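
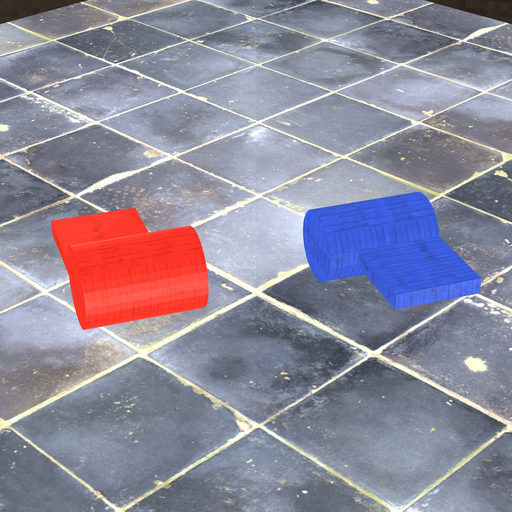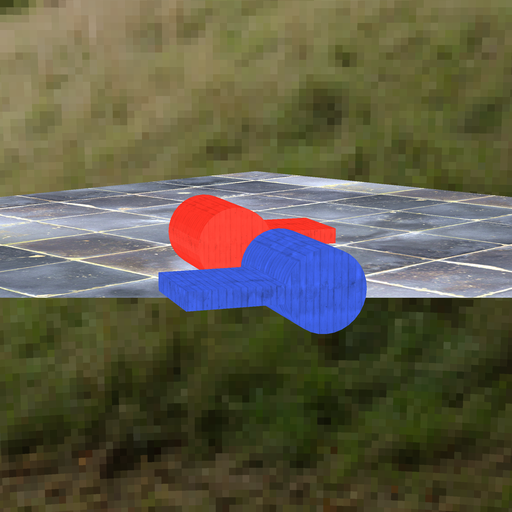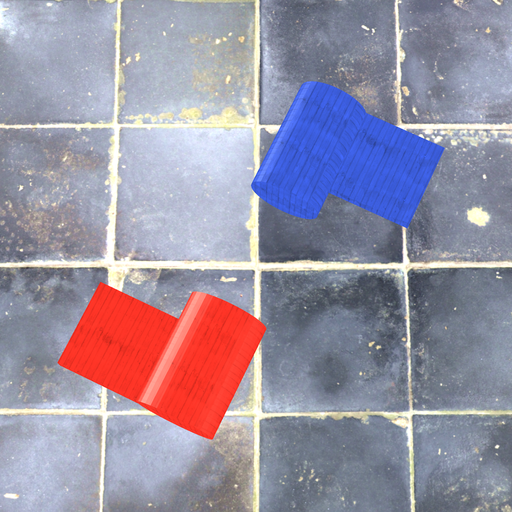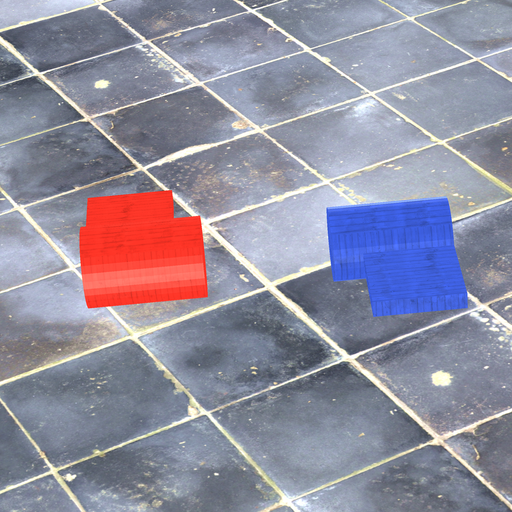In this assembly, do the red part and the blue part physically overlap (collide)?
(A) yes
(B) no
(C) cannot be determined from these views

(B) no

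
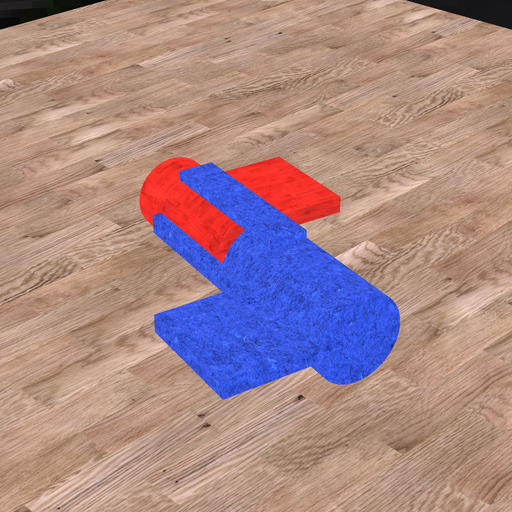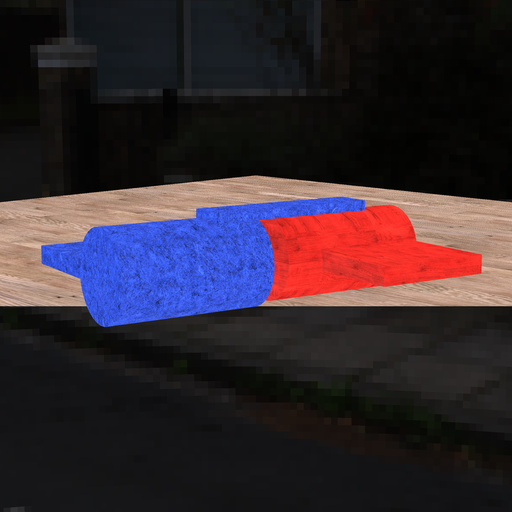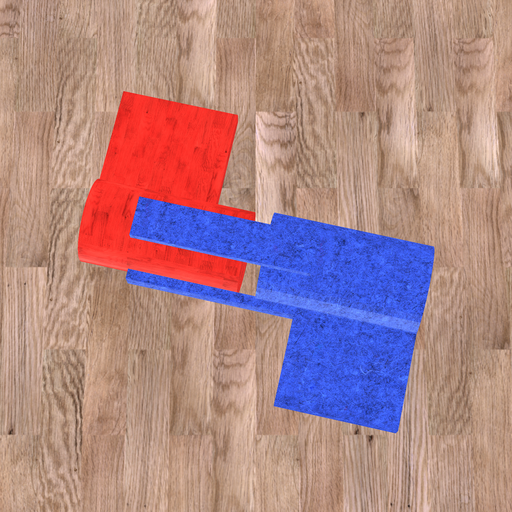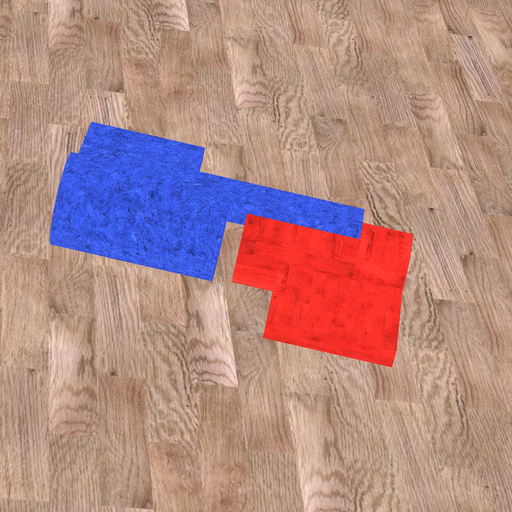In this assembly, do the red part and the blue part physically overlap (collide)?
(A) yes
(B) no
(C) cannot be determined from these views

(B) no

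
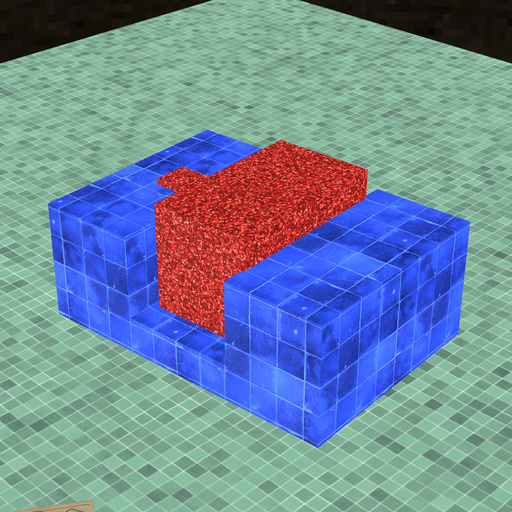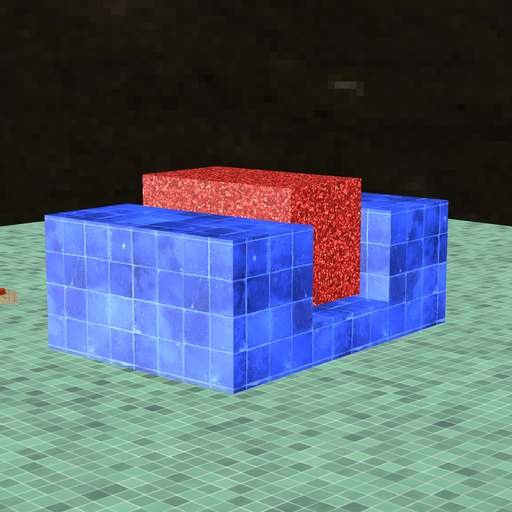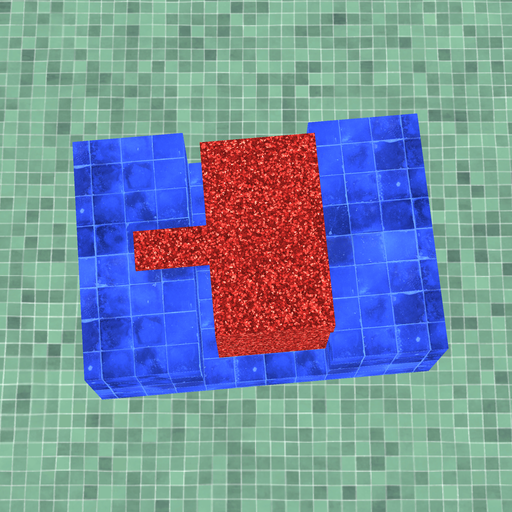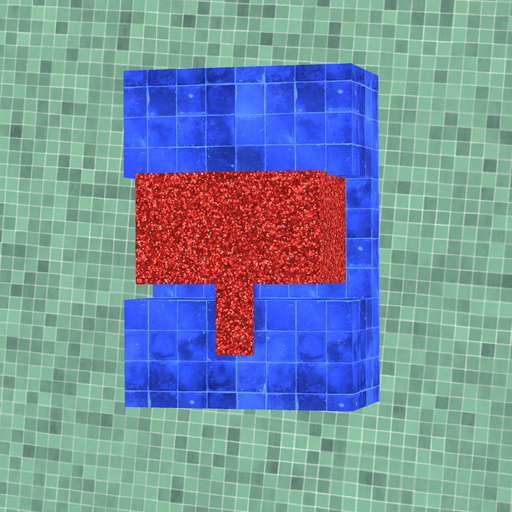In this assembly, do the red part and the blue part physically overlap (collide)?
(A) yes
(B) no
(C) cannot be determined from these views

(A) yes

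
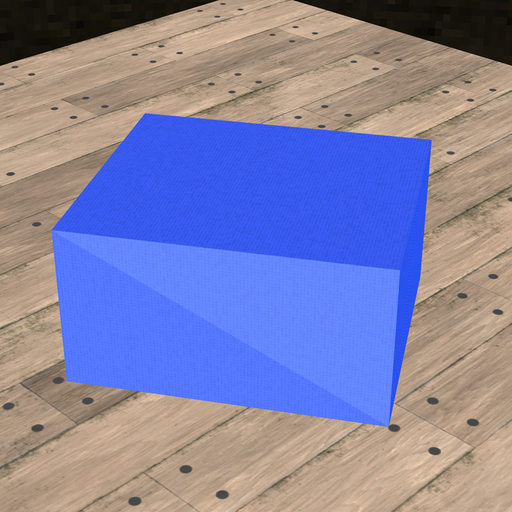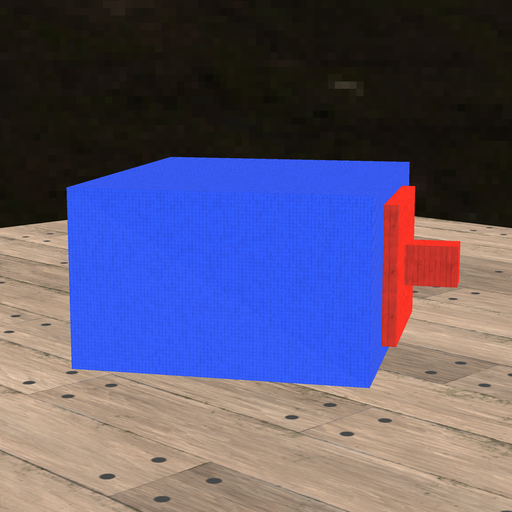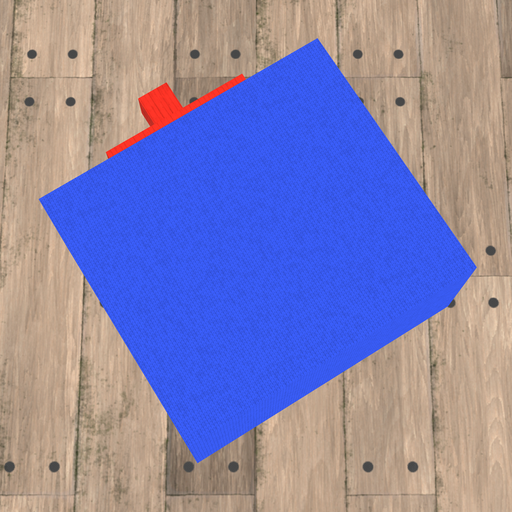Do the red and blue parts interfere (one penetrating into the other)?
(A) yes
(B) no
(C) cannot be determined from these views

(C) cannot be determined from these views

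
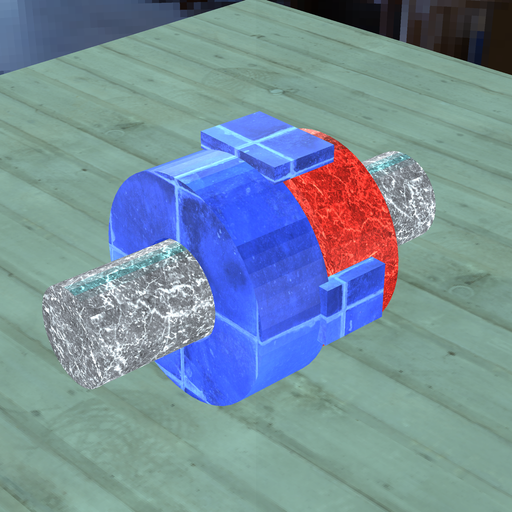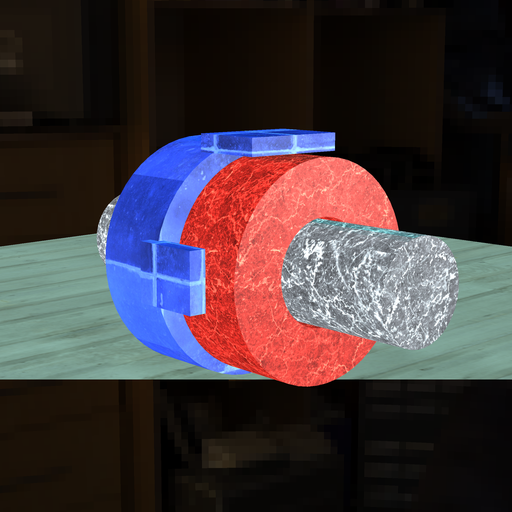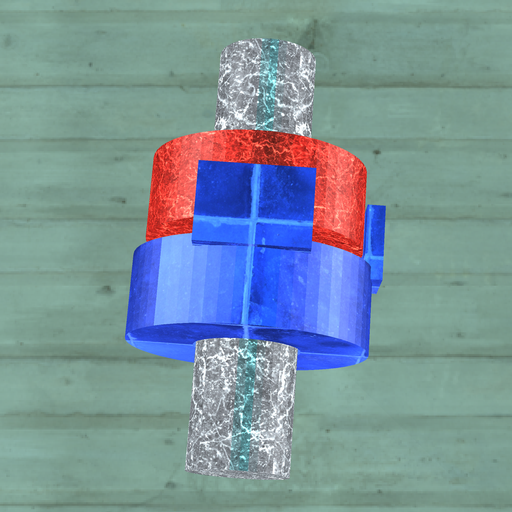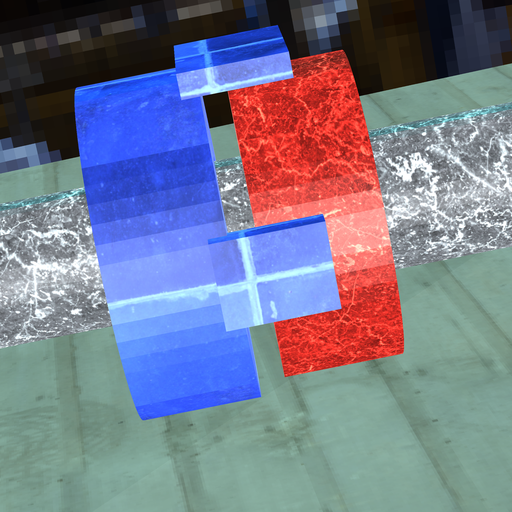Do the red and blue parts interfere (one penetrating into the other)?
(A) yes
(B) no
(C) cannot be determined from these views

(B) no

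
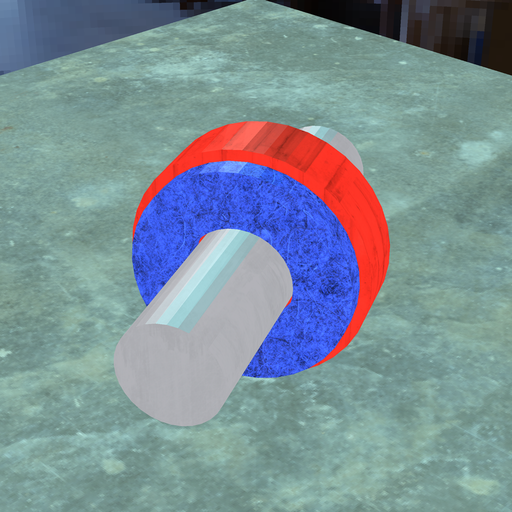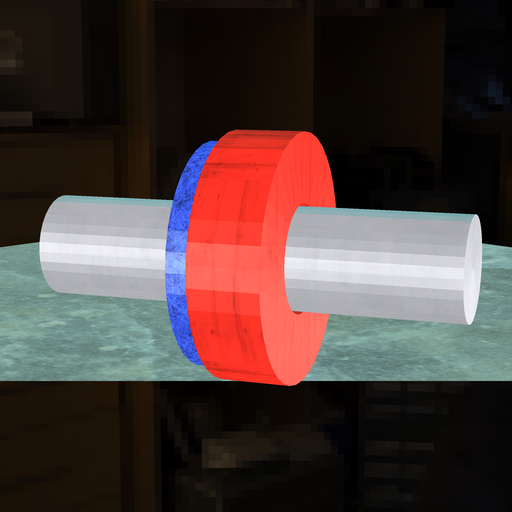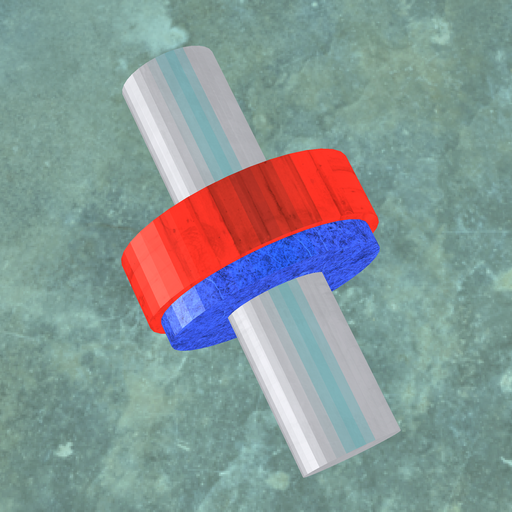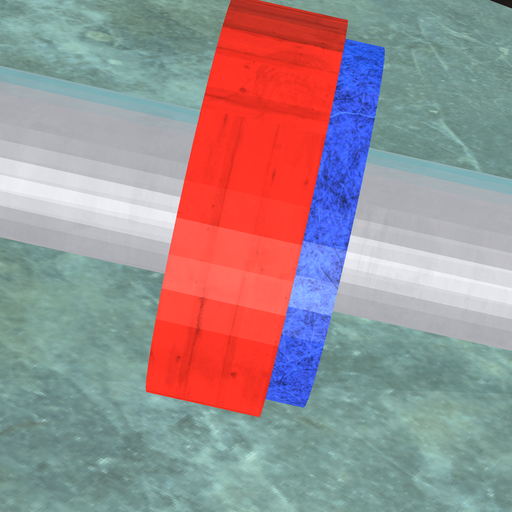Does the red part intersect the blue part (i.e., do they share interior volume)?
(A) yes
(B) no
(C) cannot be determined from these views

(A) yes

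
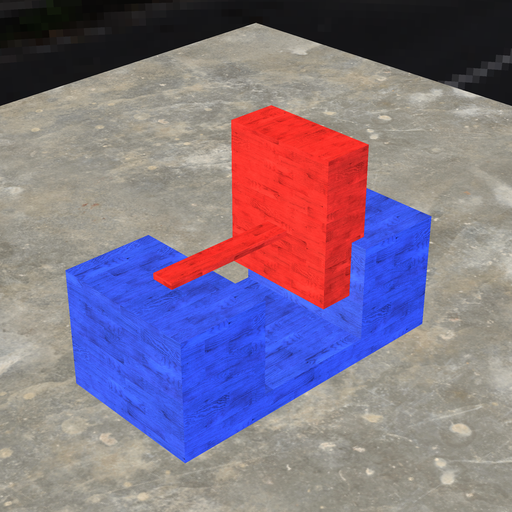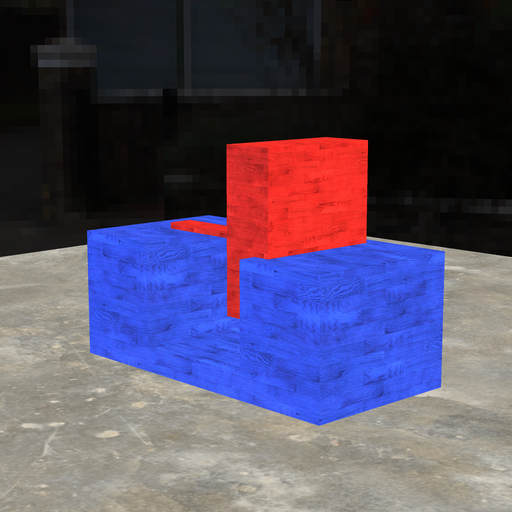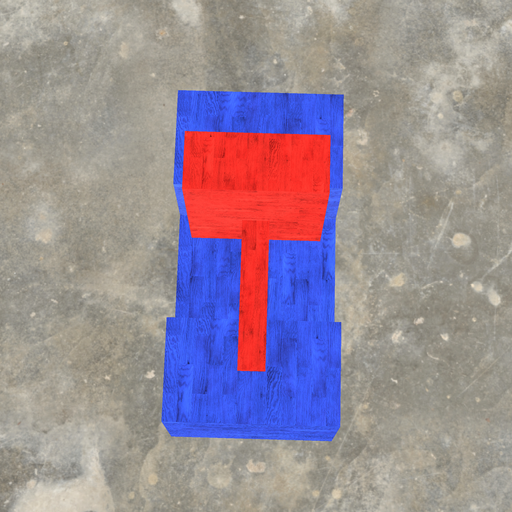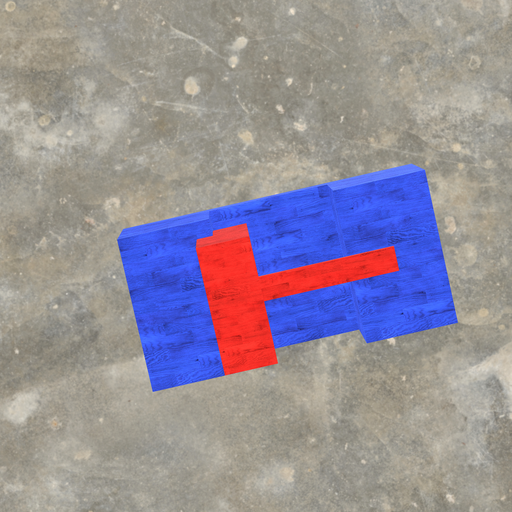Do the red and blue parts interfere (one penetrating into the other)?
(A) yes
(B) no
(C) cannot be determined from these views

(A) yes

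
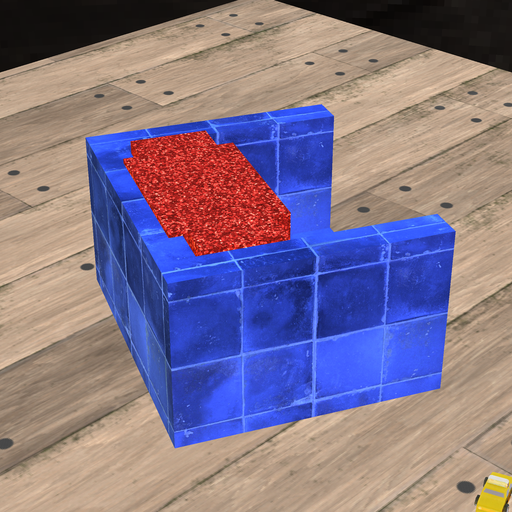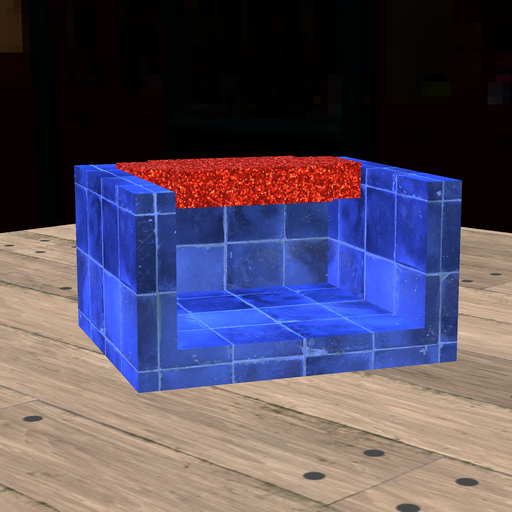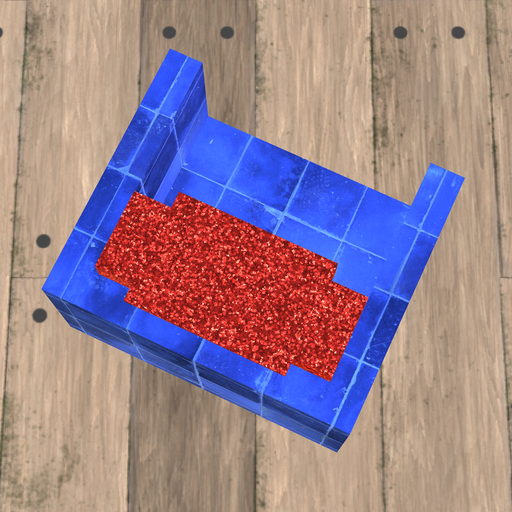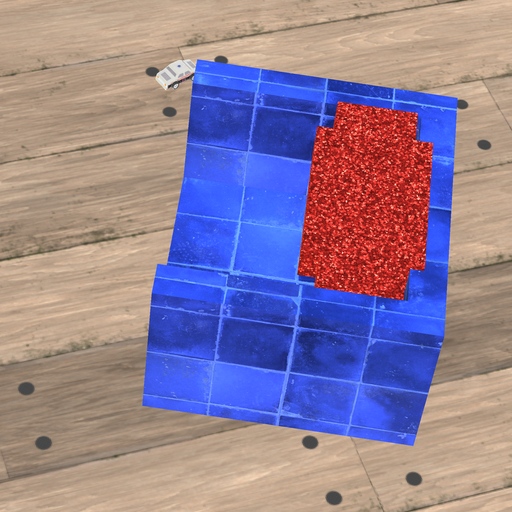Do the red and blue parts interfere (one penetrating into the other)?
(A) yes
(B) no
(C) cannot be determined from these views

(A) yes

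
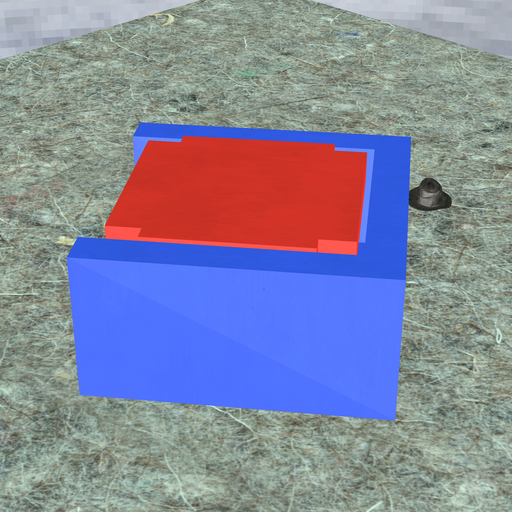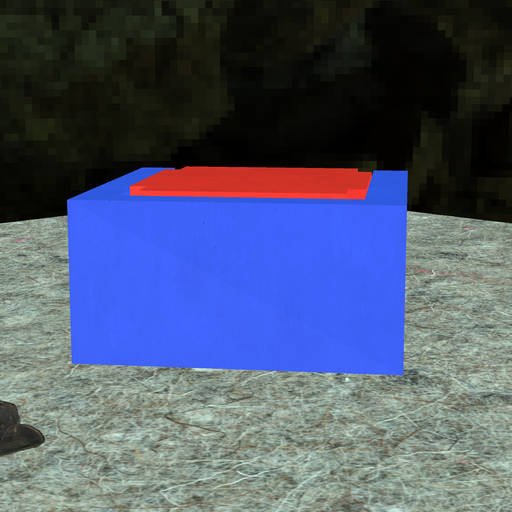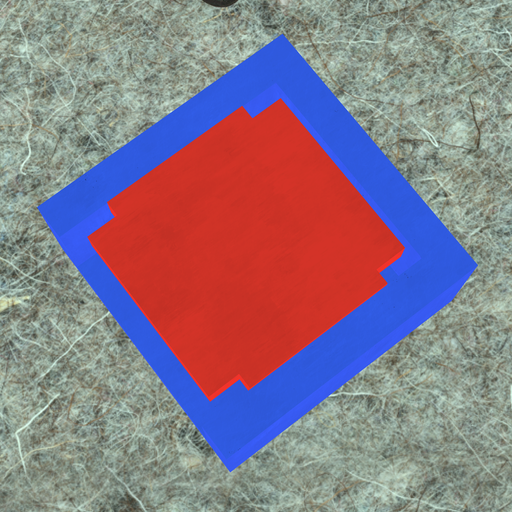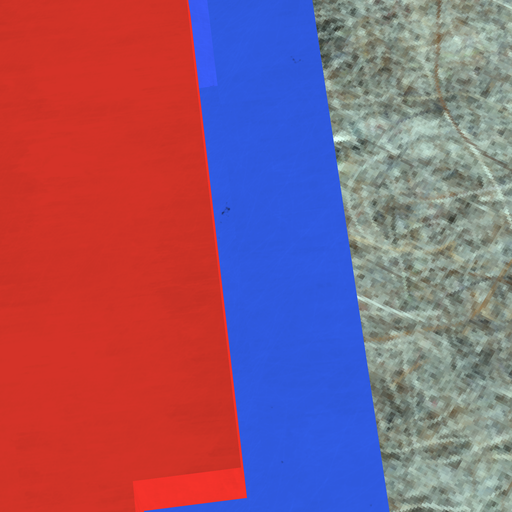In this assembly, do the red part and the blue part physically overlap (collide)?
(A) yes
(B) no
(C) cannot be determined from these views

(B) no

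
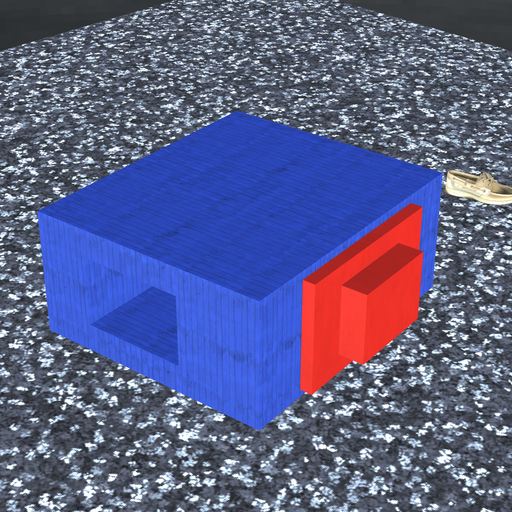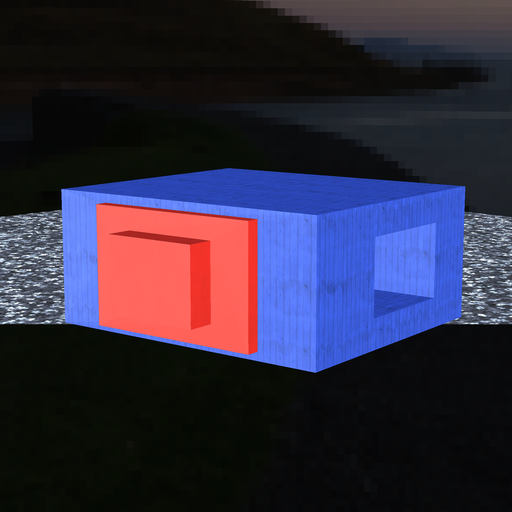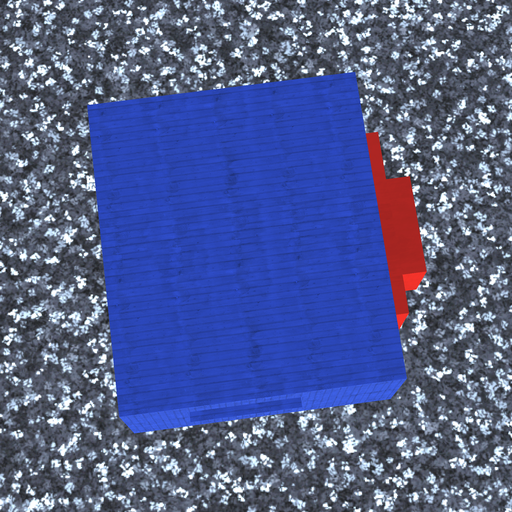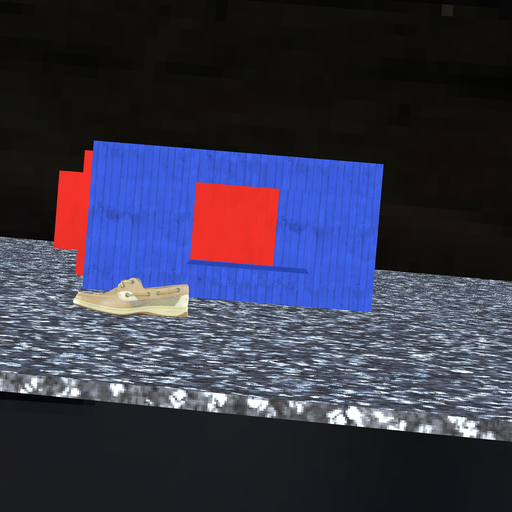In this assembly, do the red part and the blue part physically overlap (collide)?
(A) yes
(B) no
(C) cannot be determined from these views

(A) yes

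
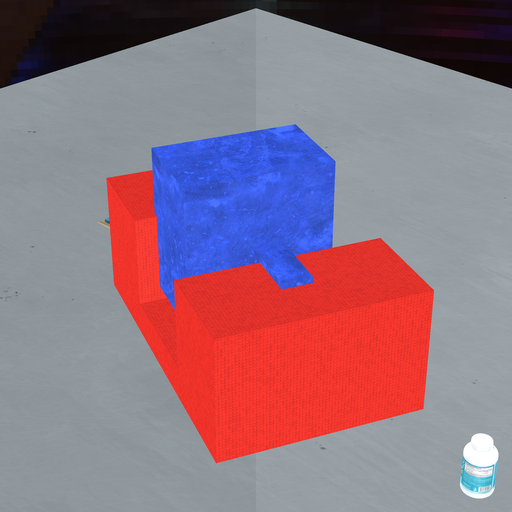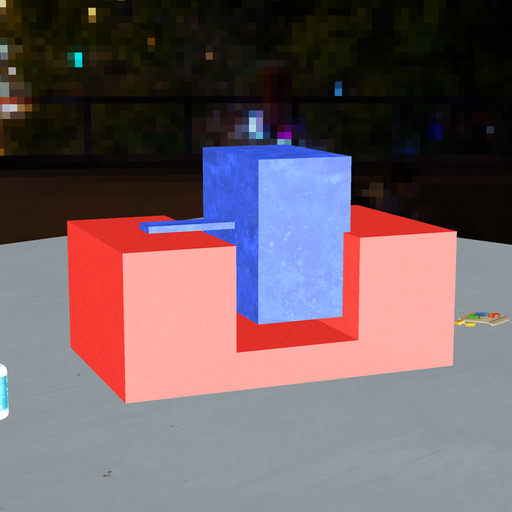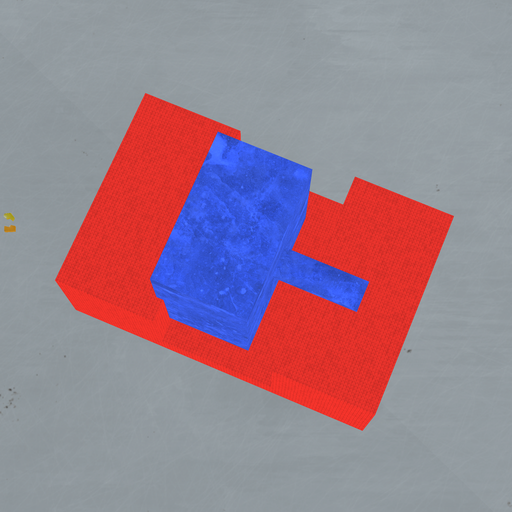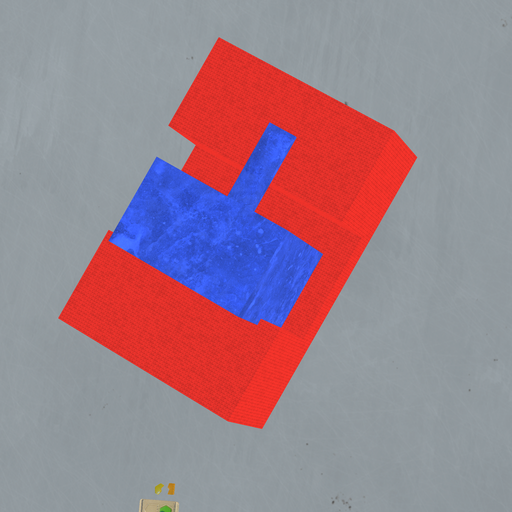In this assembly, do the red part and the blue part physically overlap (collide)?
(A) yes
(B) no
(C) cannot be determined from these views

(A) yes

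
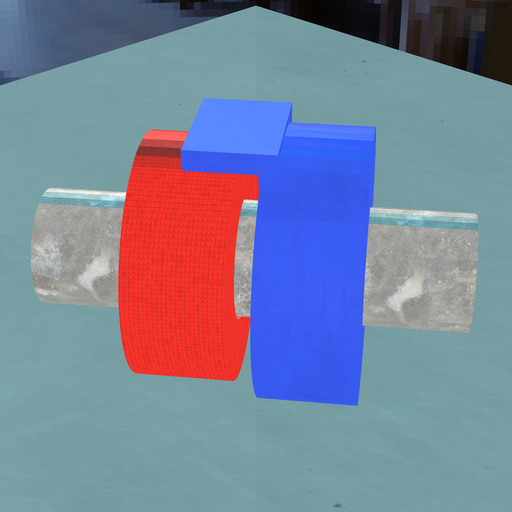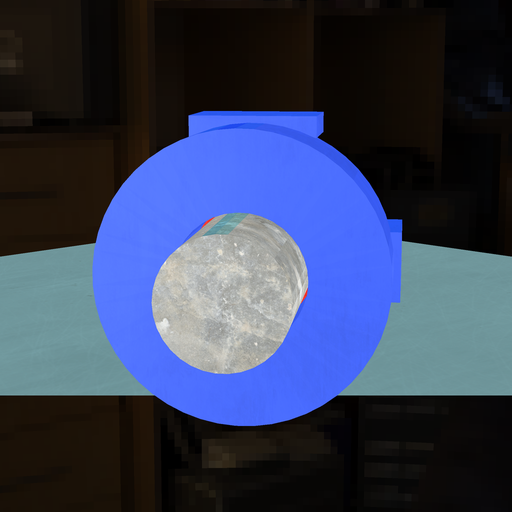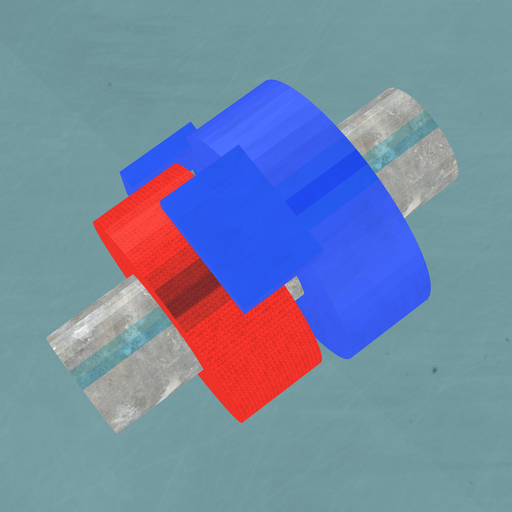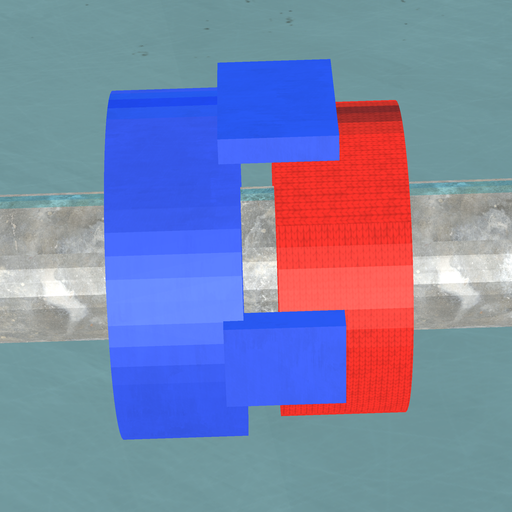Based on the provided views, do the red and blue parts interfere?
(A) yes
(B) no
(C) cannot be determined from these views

(B) no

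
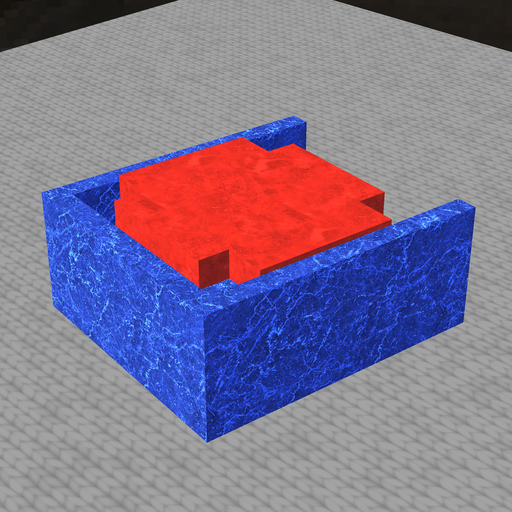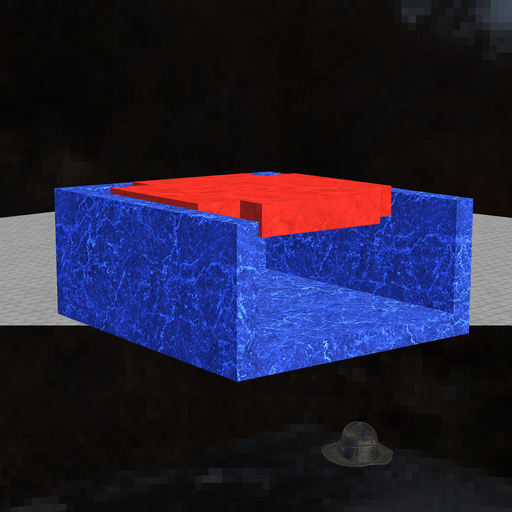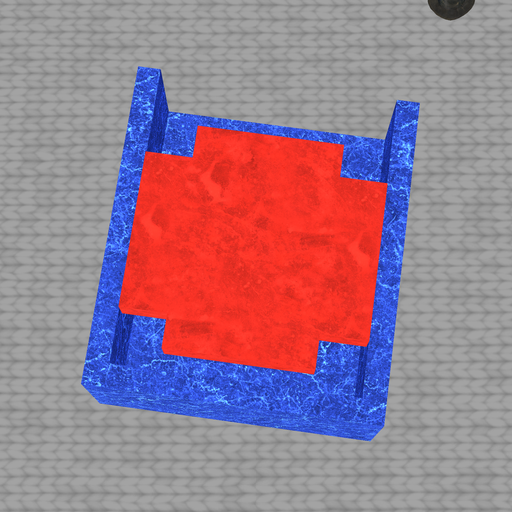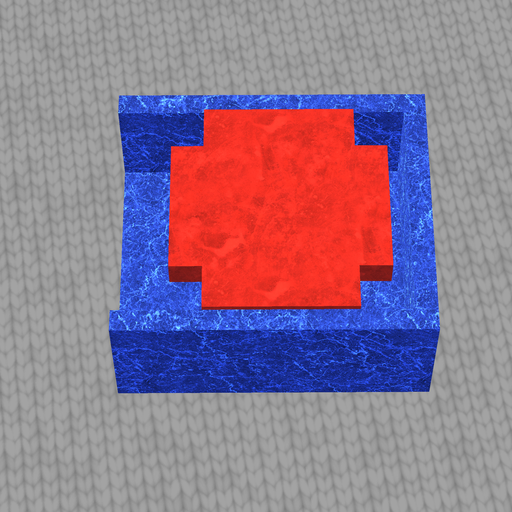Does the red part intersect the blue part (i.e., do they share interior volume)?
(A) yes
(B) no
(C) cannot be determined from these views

(B) no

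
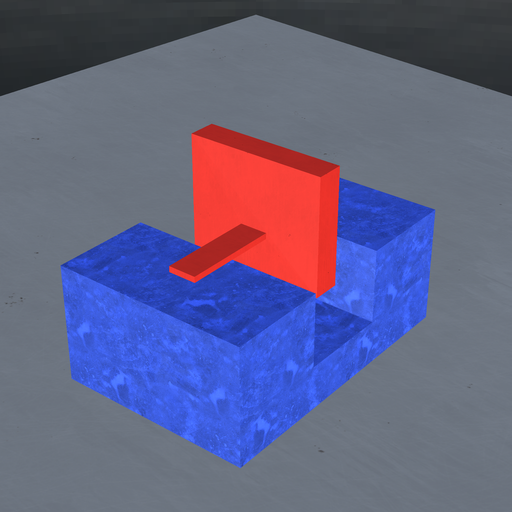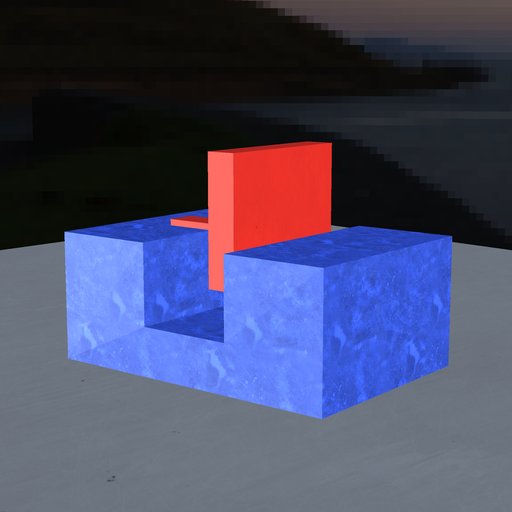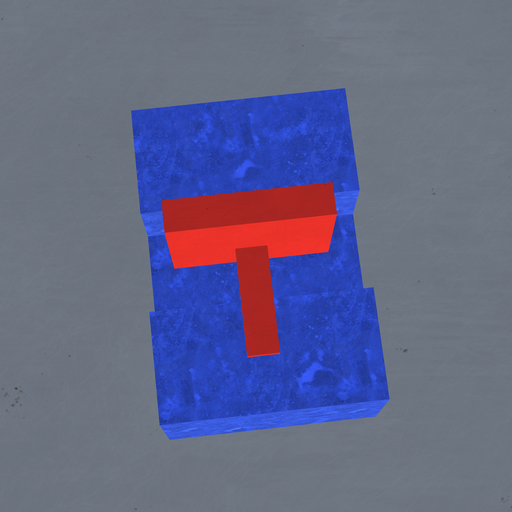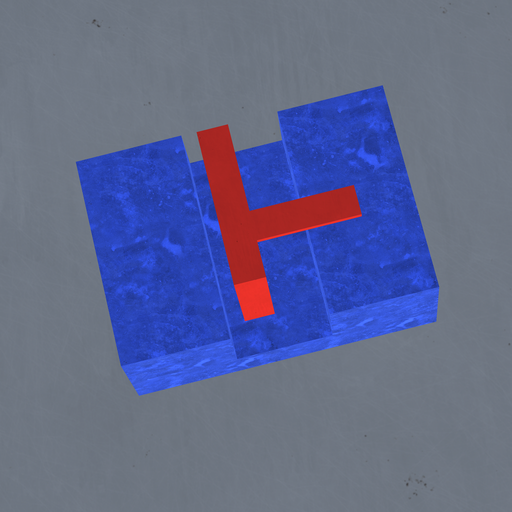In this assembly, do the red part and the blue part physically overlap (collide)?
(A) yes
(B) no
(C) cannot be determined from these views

(B) no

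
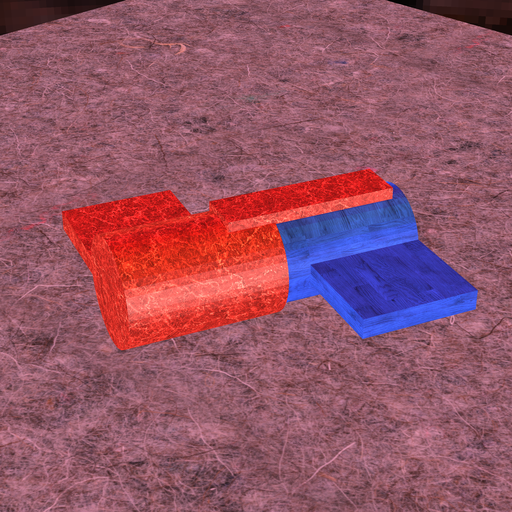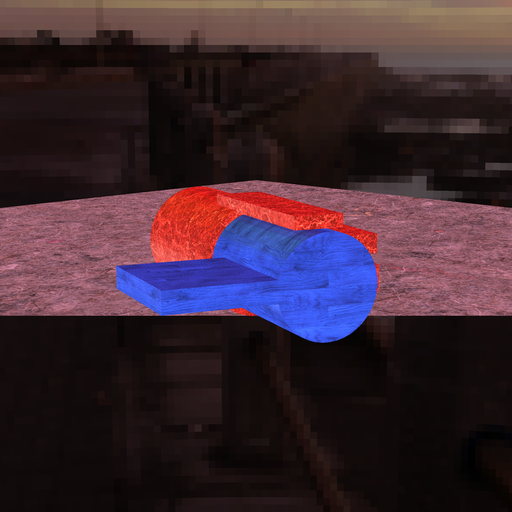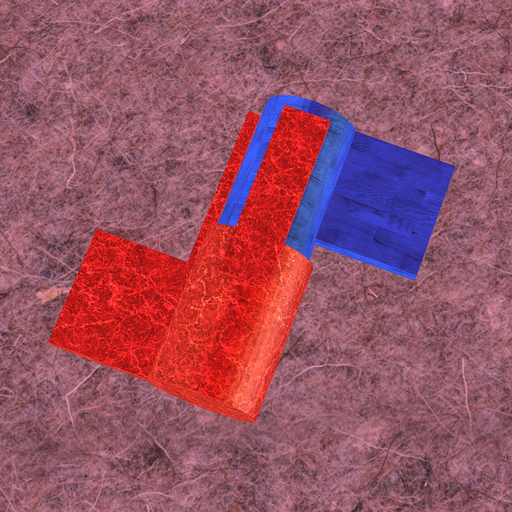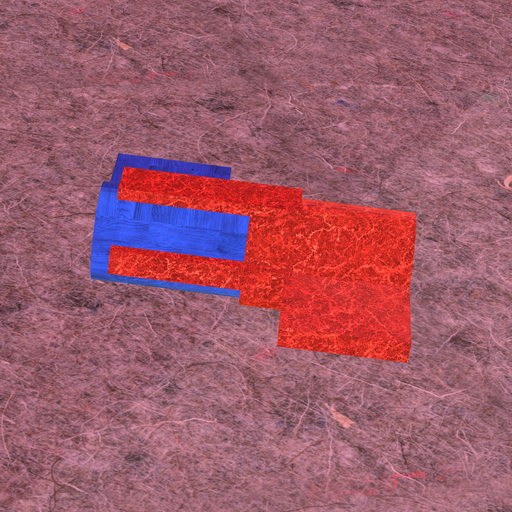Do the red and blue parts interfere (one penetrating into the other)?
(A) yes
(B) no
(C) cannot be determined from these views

(A) yes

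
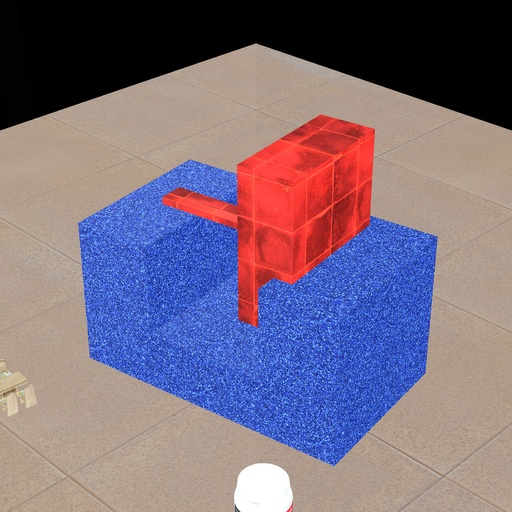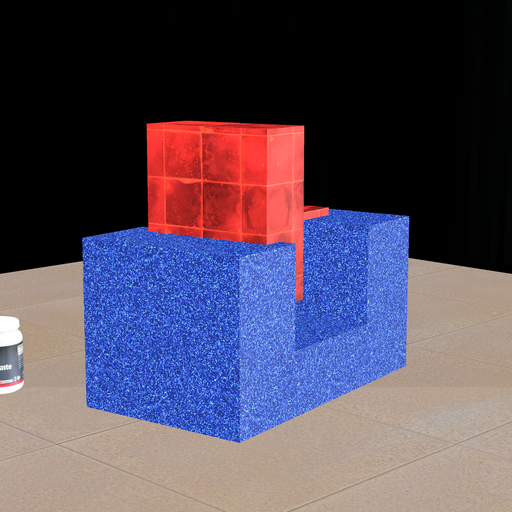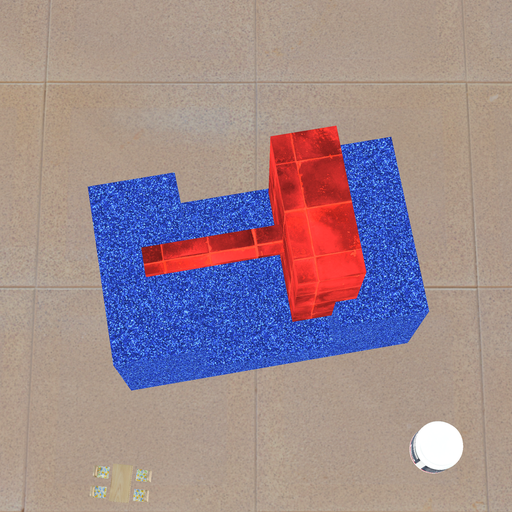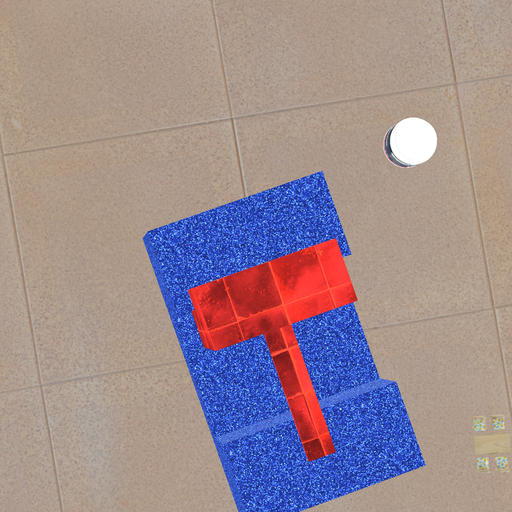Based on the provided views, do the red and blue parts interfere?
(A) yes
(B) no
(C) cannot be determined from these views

(A) yes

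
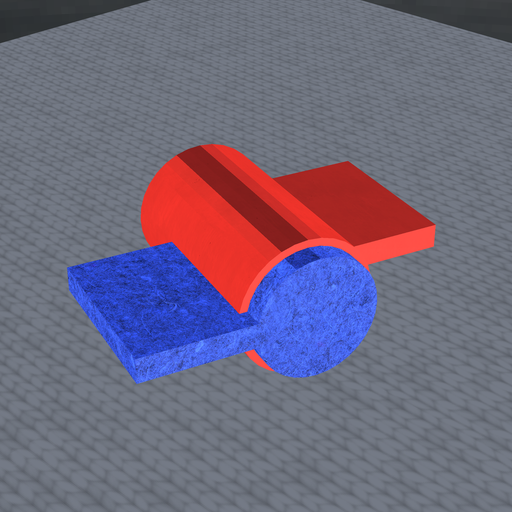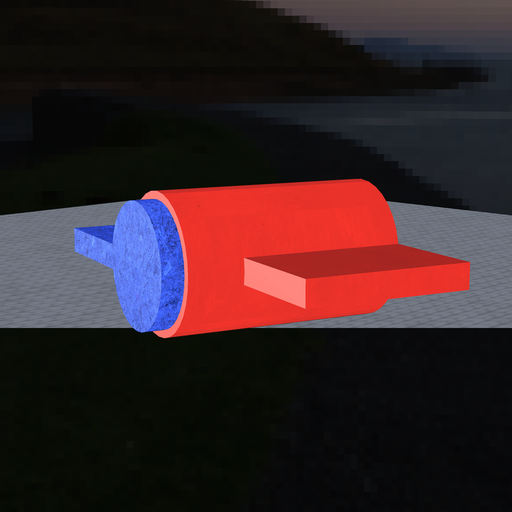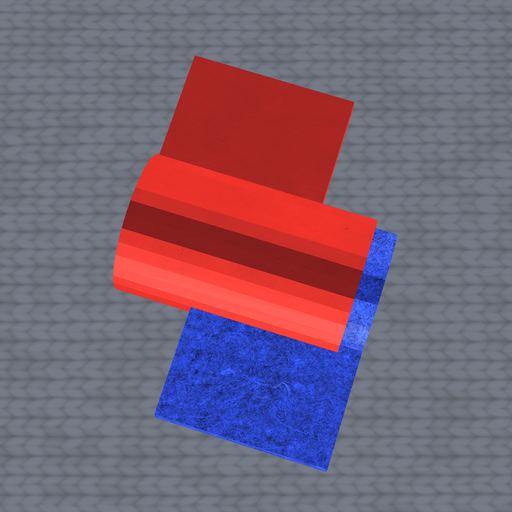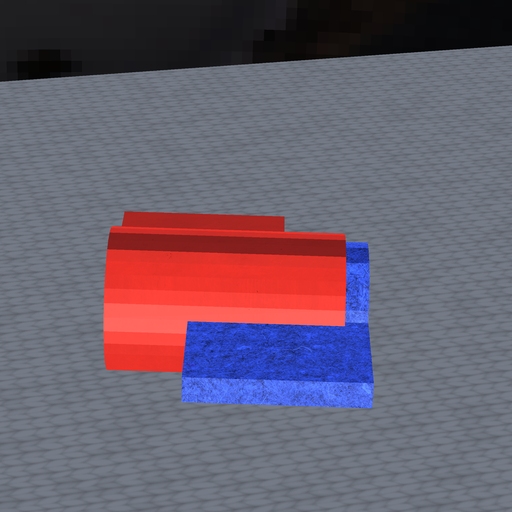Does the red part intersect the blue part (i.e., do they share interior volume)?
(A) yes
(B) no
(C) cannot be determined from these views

(A) yes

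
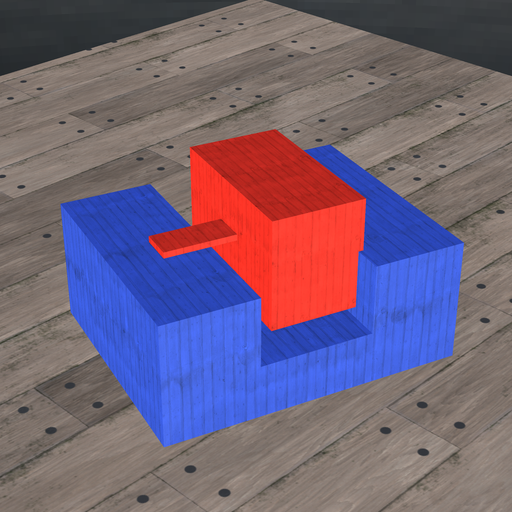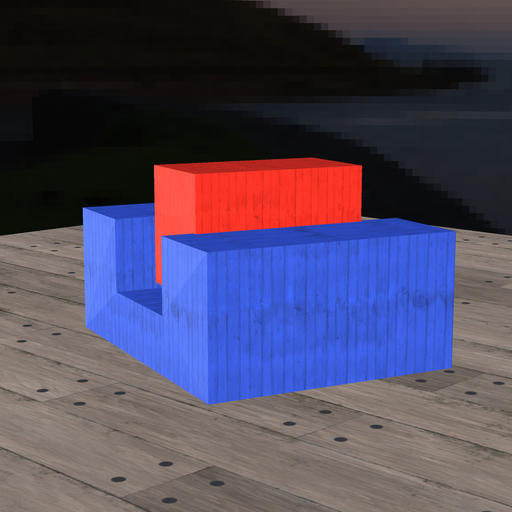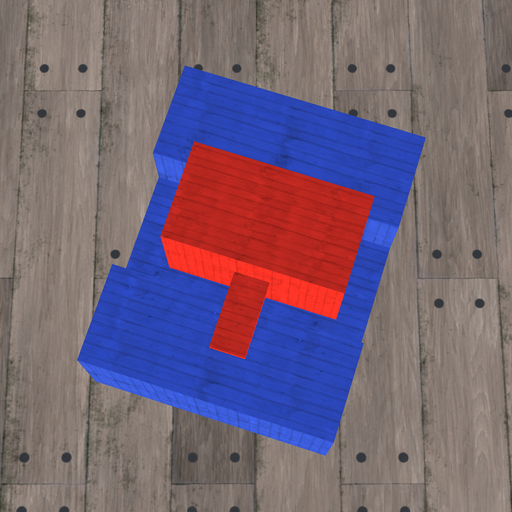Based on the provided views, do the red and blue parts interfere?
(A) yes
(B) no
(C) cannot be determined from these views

(C) cannot be determined from these views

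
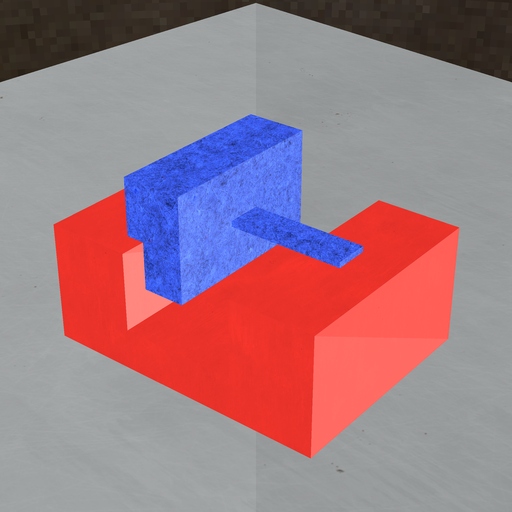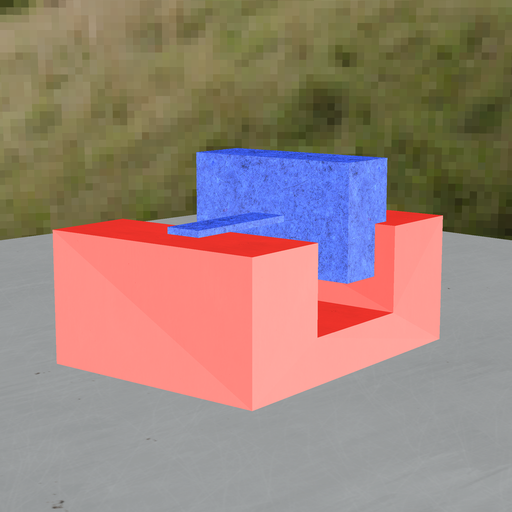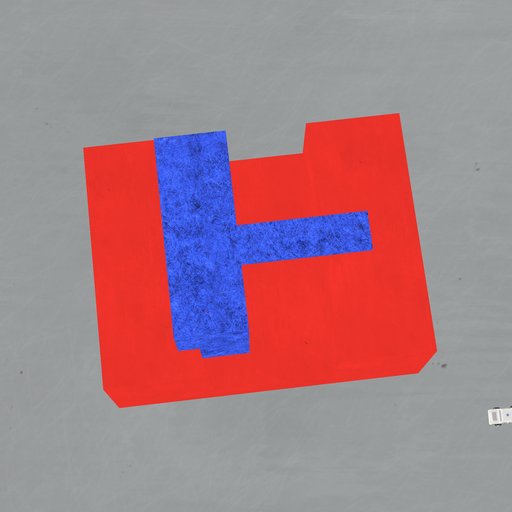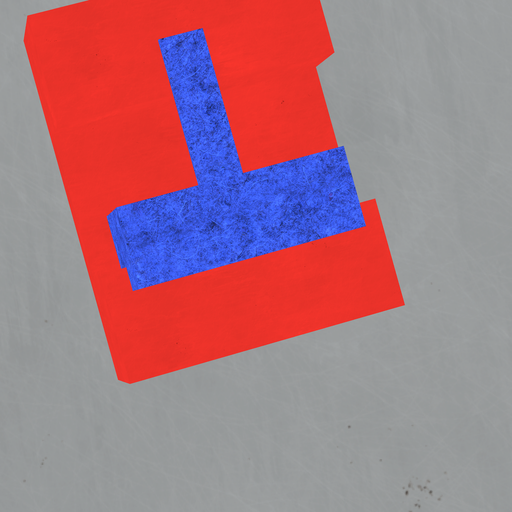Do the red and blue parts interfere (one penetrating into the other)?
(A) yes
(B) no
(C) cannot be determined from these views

(A) yes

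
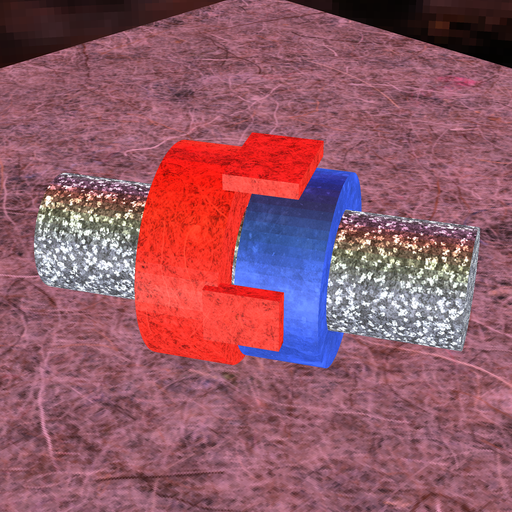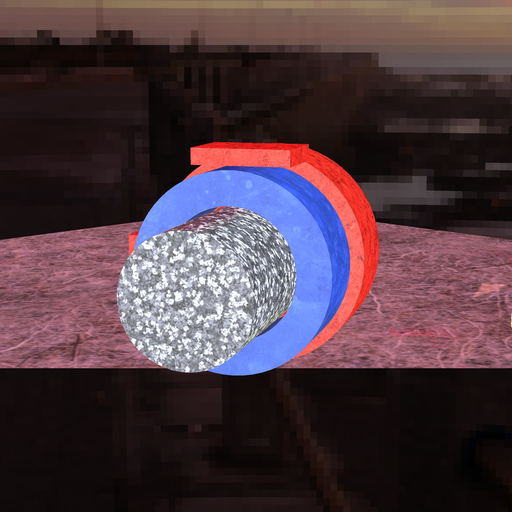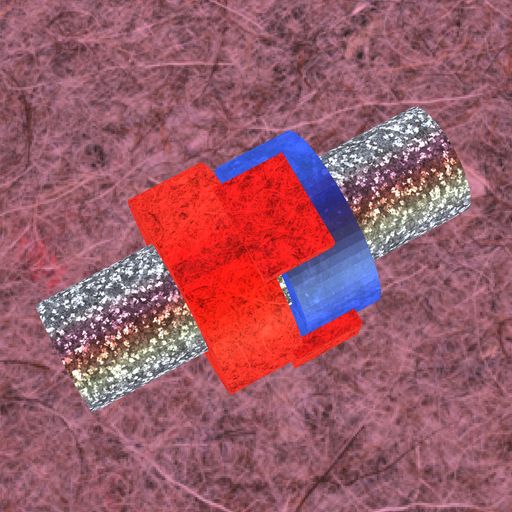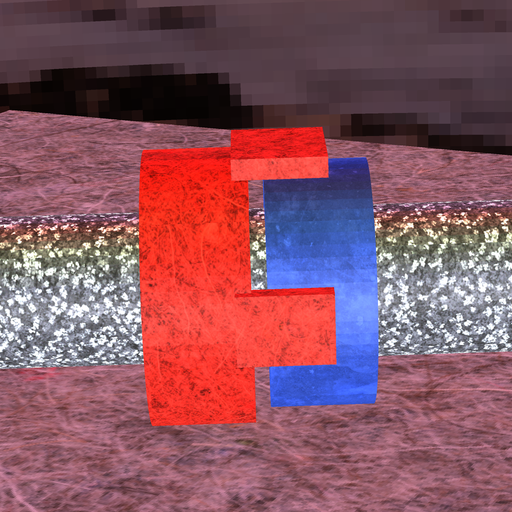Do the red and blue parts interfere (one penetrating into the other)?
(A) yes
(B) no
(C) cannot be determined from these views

(B) no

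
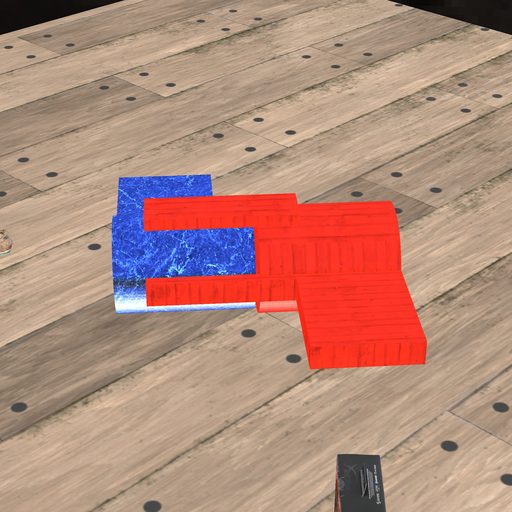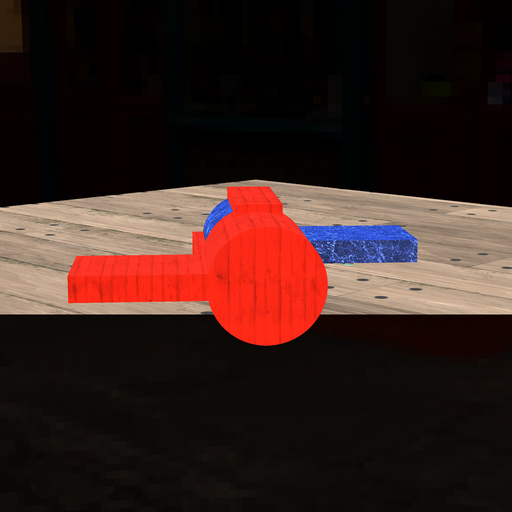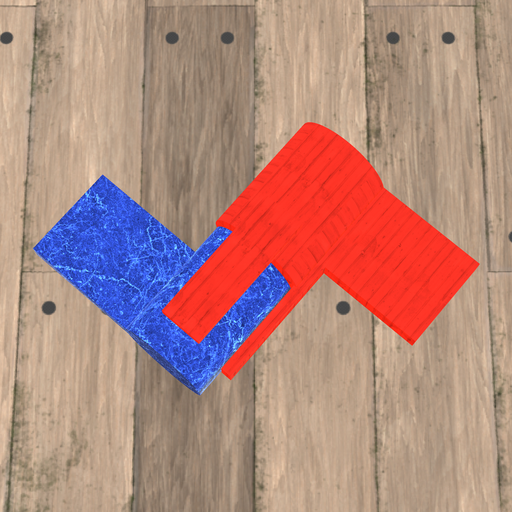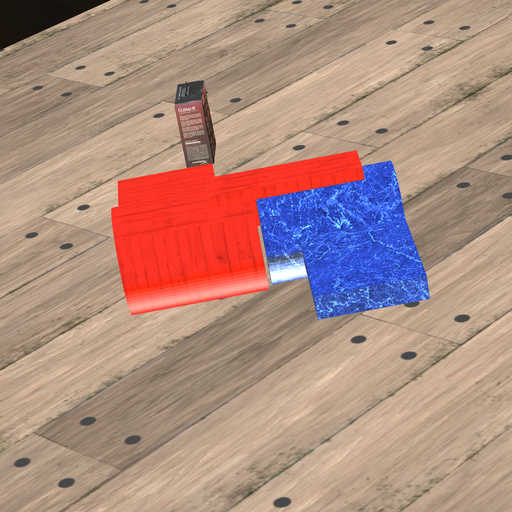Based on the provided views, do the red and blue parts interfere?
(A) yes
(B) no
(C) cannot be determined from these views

(B) no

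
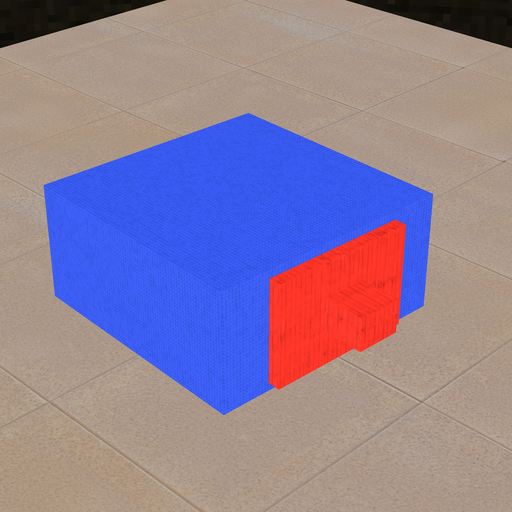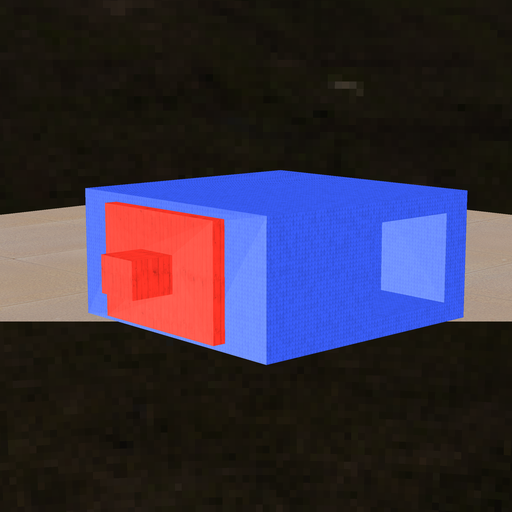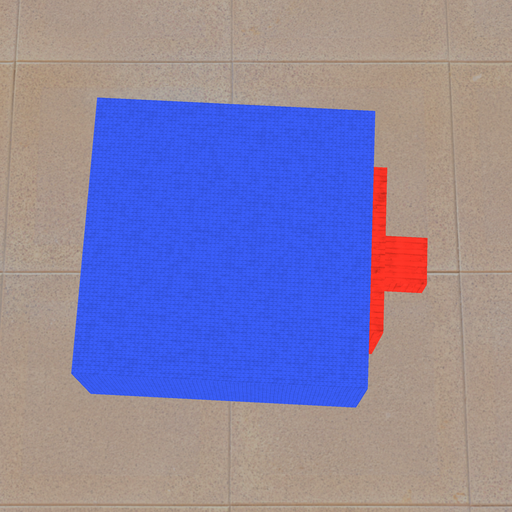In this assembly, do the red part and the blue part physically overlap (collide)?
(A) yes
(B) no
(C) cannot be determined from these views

(C) cannot be determined from these views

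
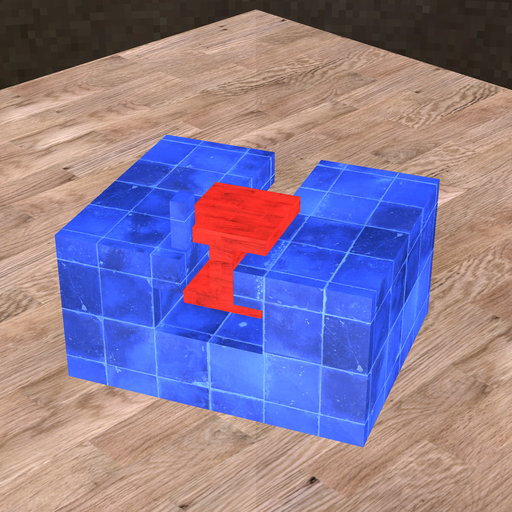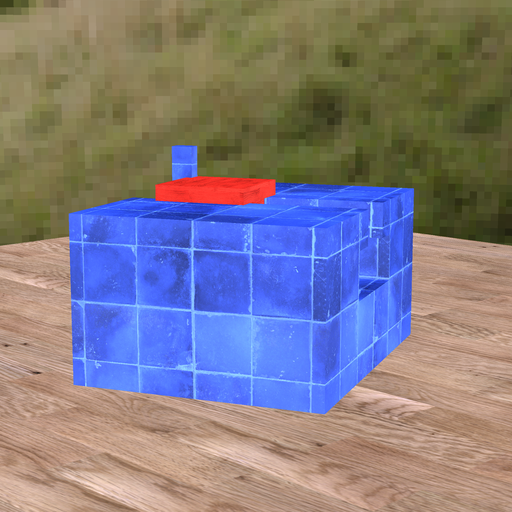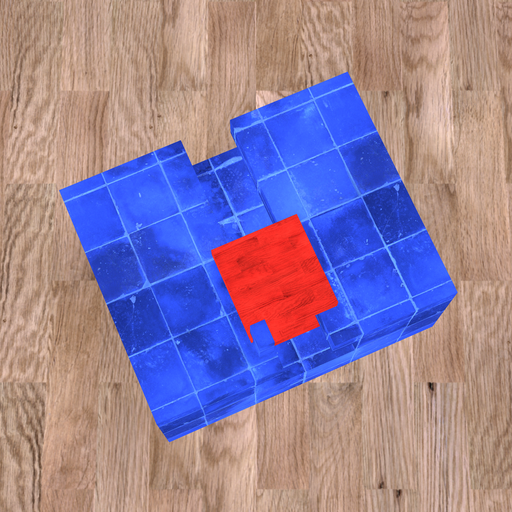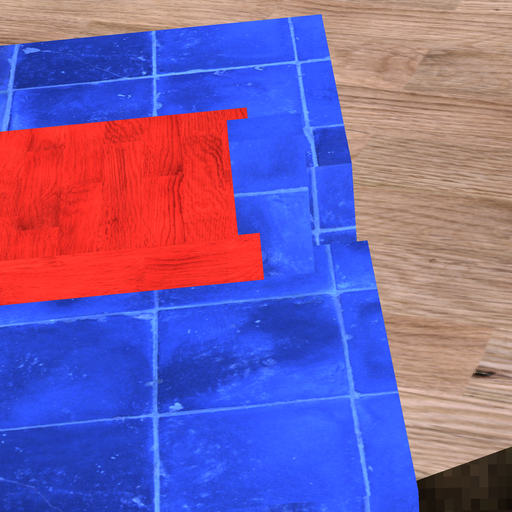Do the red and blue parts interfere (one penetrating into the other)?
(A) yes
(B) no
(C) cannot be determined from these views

(A) yes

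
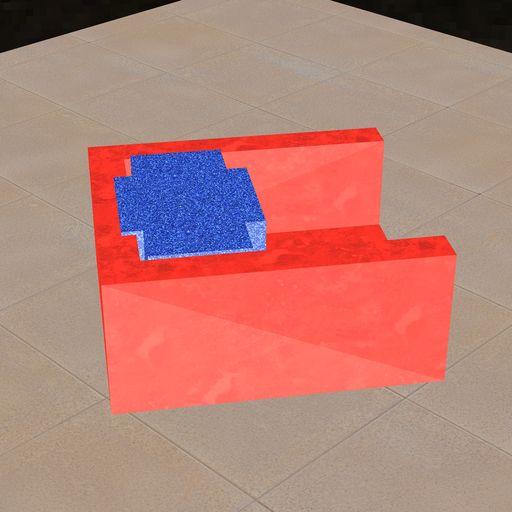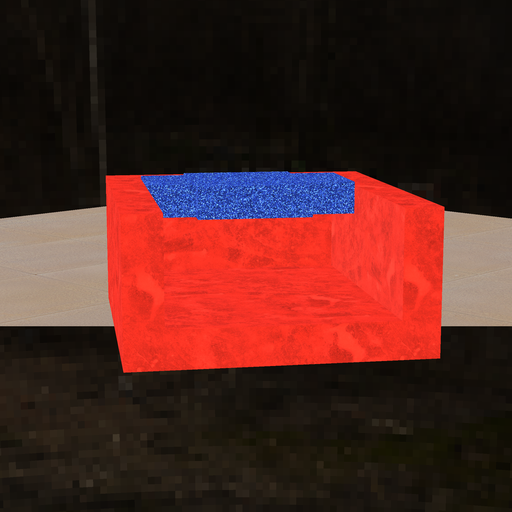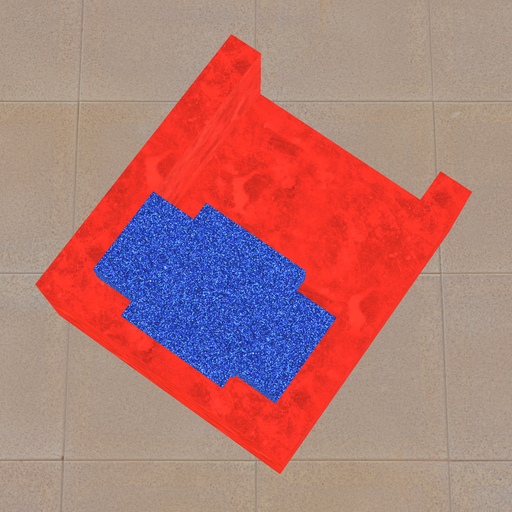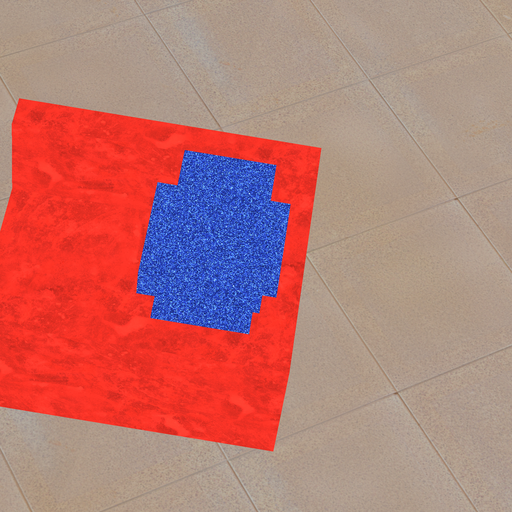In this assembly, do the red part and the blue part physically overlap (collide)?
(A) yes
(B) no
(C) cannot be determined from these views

(A) yes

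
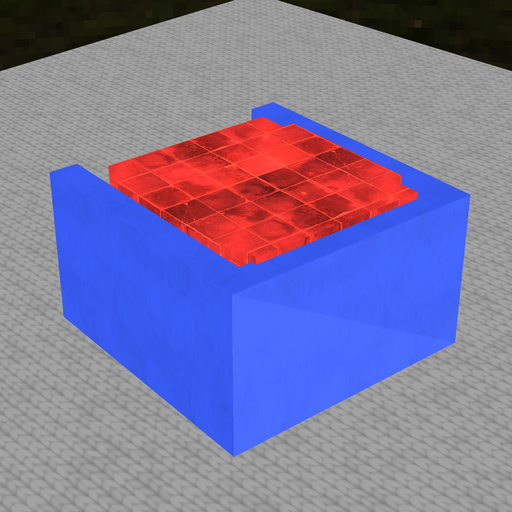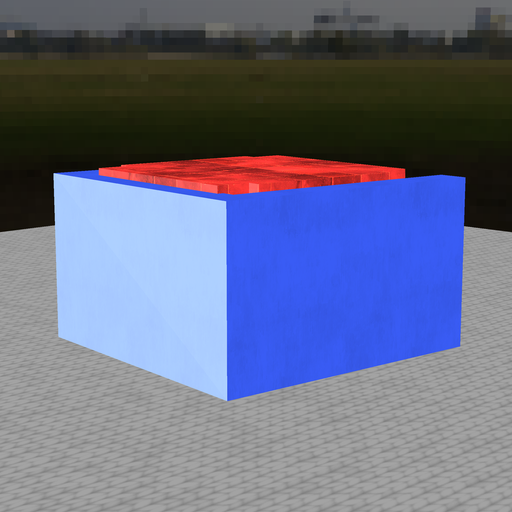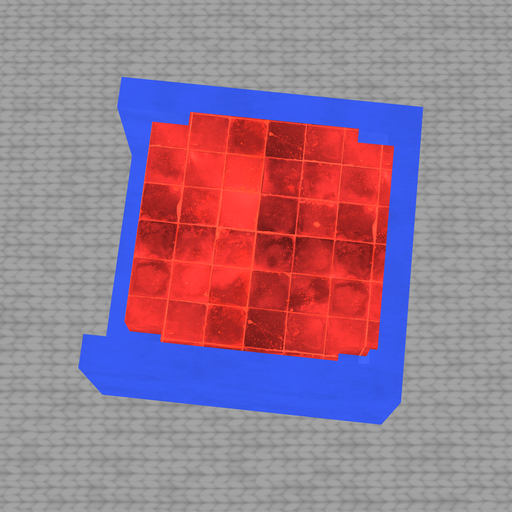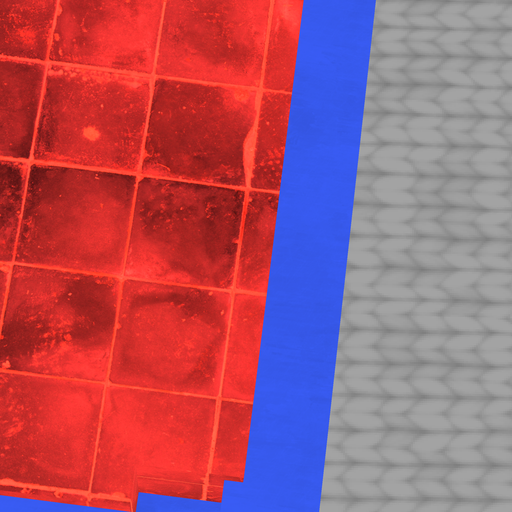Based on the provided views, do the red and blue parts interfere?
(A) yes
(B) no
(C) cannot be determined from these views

(A) yes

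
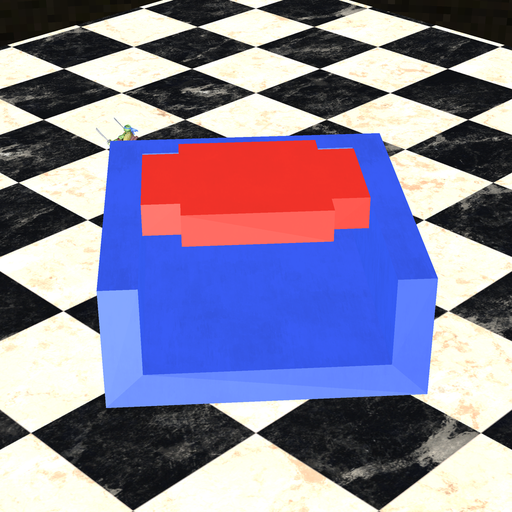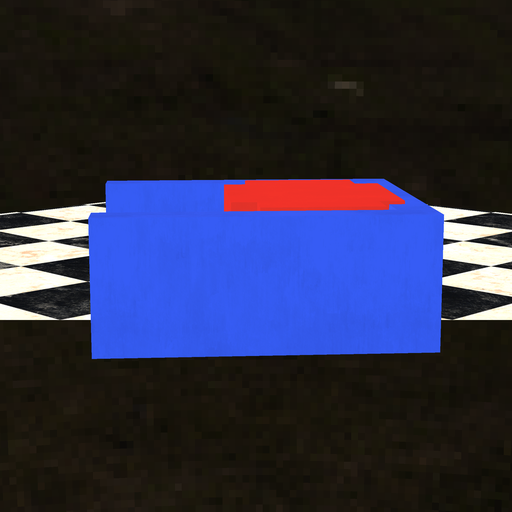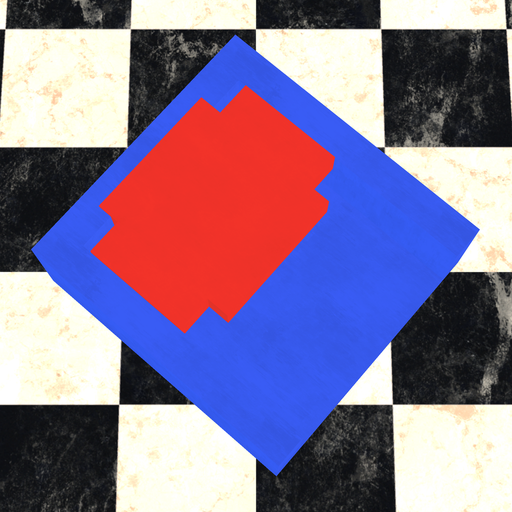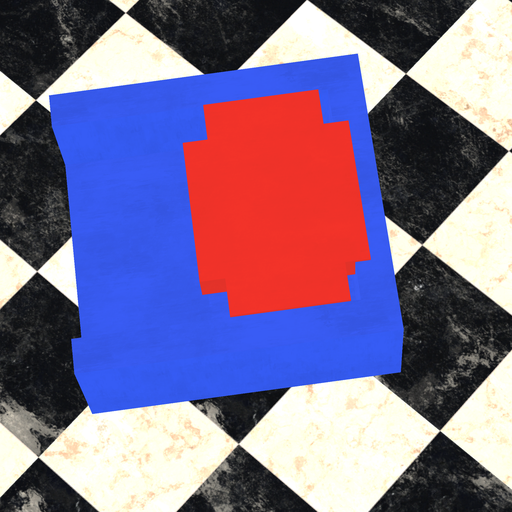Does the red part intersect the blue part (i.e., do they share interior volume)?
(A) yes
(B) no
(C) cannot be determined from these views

(A) yes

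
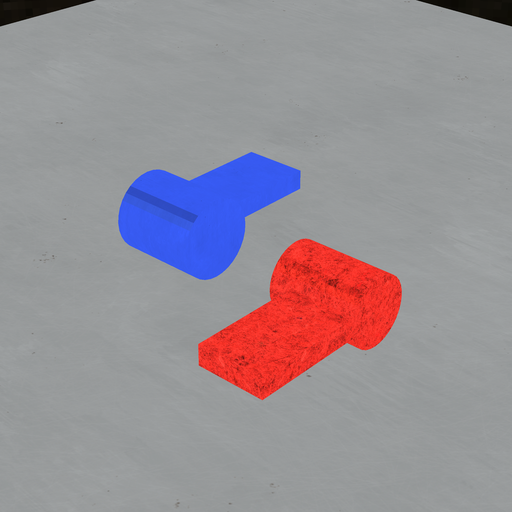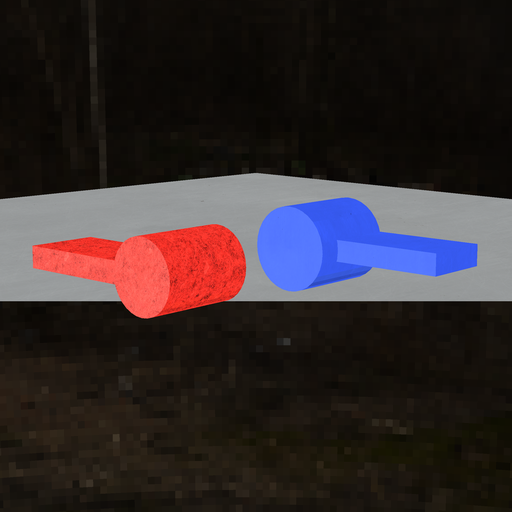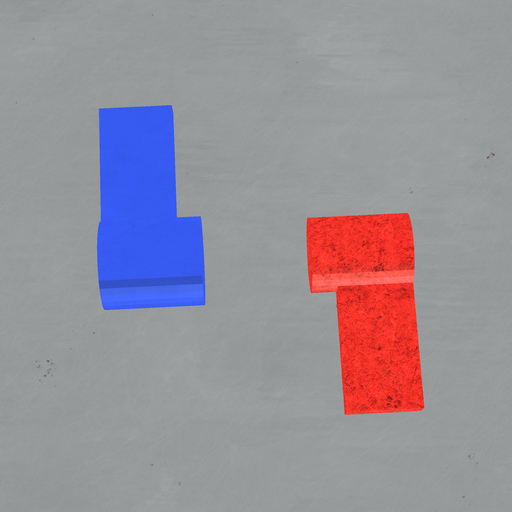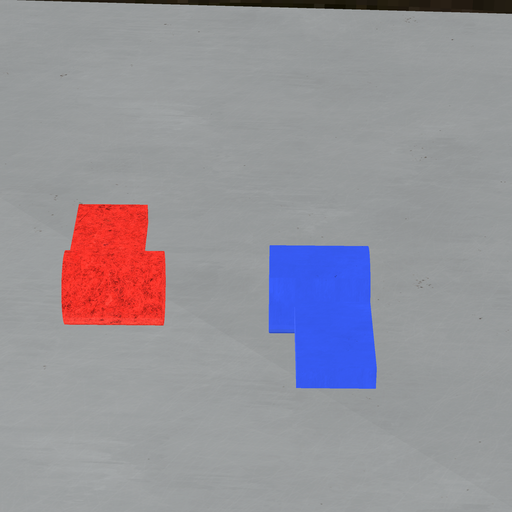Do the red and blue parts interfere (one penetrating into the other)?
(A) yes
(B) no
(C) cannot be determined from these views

(B) no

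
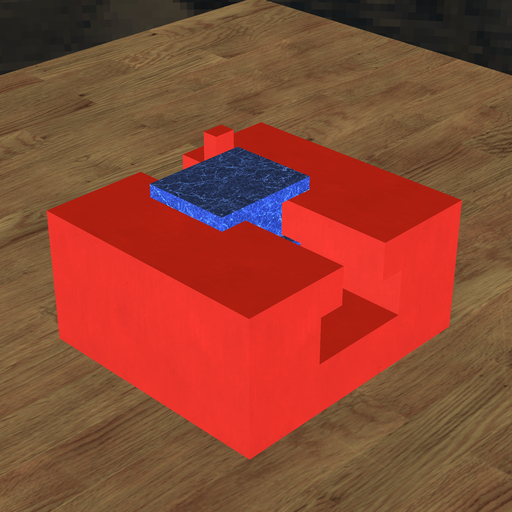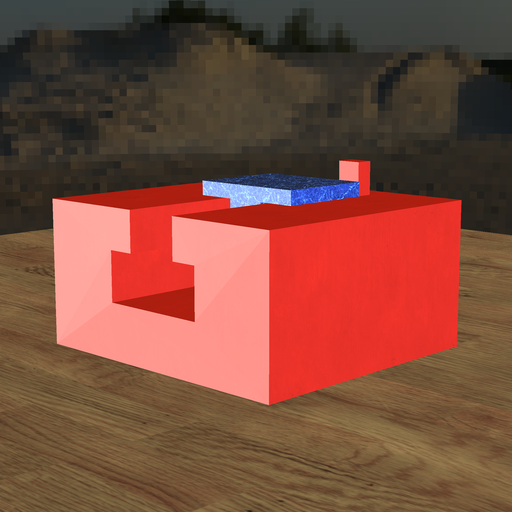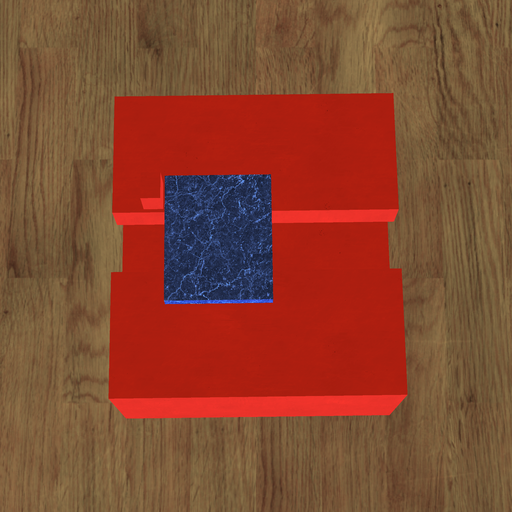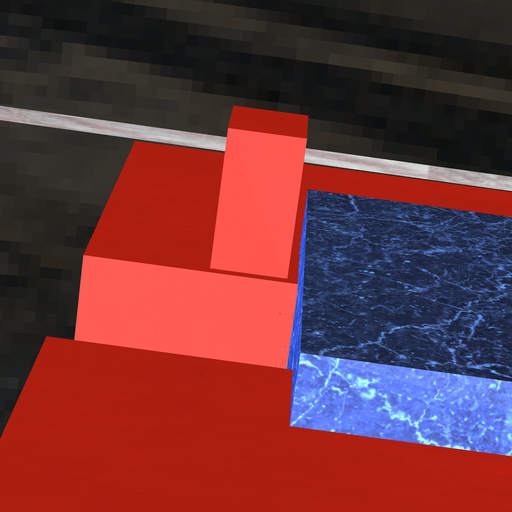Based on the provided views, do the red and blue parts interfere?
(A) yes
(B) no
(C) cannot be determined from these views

(B) no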